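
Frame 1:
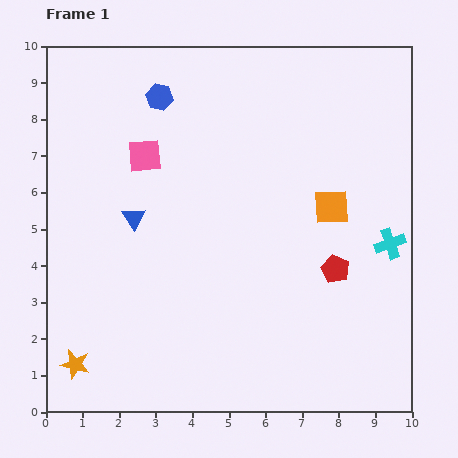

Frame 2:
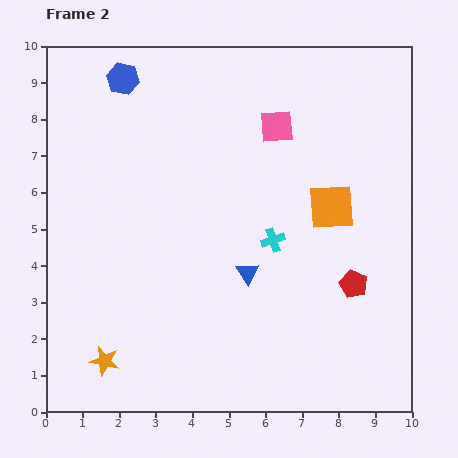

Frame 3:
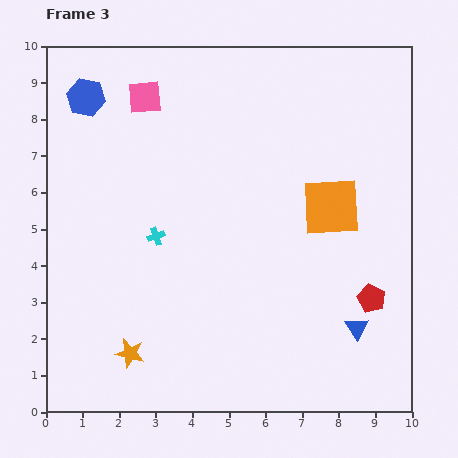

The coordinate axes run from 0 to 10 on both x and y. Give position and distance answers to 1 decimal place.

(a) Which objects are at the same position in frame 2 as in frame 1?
the orange square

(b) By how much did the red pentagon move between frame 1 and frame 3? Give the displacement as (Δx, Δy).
(1.0, -0.8)

The red pentagon was at (7.9, 3.9) in frame 1 and (8.9, 3.1) in frame 3.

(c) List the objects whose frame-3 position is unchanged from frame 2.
the orange square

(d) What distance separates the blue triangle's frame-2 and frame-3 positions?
3.4

The blue triangle moved from (5.5, 3.8) to (8.5, 2.3), a distance of √(3.0² + 1.5²) ≈ 3.4.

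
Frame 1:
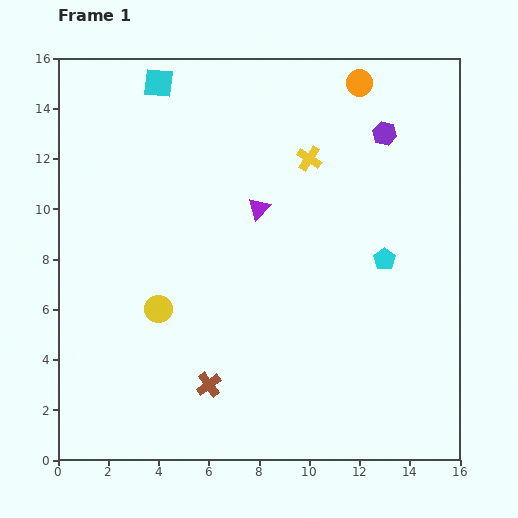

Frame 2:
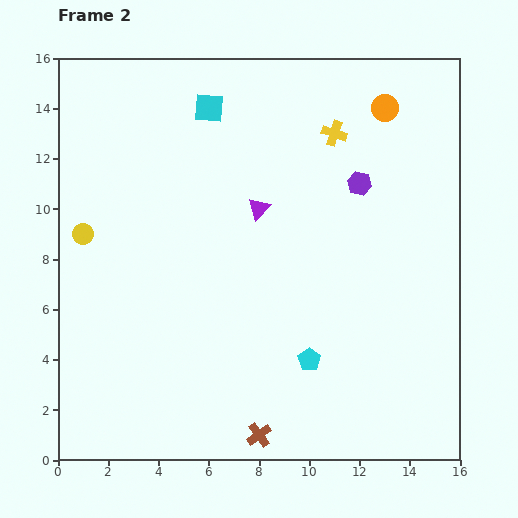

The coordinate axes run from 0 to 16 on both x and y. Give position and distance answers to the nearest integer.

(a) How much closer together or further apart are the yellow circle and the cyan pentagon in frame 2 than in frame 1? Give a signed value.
+1

Distance in frame 1: 9. Distance in frame 2: 10.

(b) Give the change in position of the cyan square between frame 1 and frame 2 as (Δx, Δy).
(2, -1)

The cyan square was at (4, 15) in frame 1 and (6, 14) in frame 2.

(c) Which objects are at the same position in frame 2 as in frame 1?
the purple triangle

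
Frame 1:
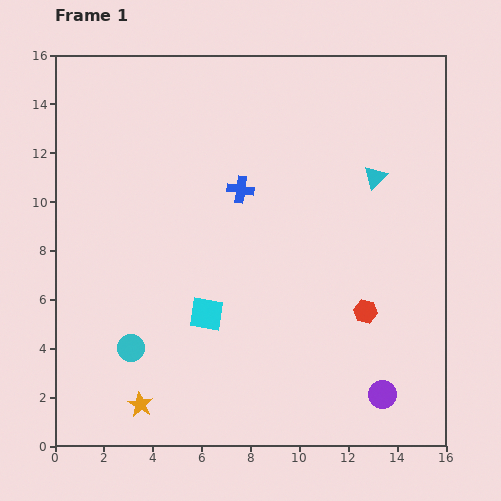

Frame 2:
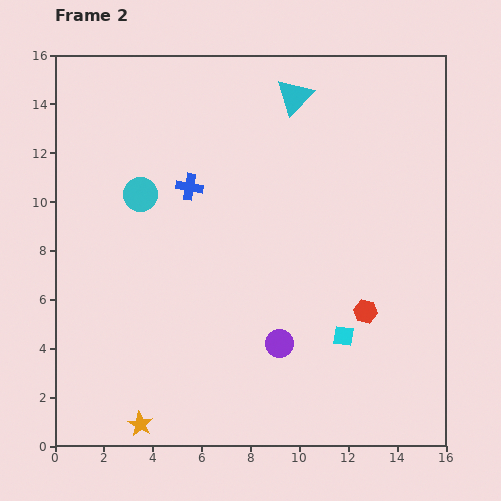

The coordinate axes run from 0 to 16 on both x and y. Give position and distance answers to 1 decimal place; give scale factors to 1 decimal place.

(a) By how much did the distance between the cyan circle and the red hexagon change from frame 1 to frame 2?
+0.7

Distance in frame 1: 9.7. Distance in frame 2: 10.4.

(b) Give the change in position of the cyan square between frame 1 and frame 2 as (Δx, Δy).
(5.6, -0.9)

The cyan square was at (6.2, 5.4) in frame 1 and (11.8, 4.5) in frame 2.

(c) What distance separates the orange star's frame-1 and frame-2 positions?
0.8

The orange star moved from (3.5, 1.7) to (3.5, 0.9), a distance of √(0.0² + 0.8²) ≈ 0.8.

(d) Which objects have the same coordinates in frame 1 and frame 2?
the red hexagon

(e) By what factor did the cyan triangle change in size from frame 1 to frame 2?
1.6×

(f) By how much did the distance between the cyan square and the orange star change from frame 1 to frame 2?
+4.4

Distance in frame 1: 4.6. Distance in frame 2: 9.0.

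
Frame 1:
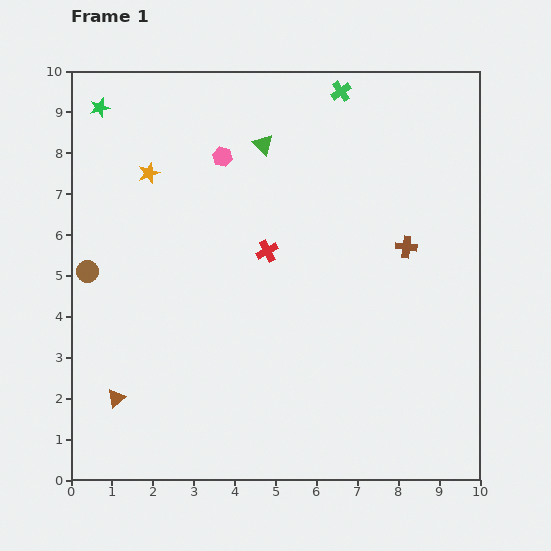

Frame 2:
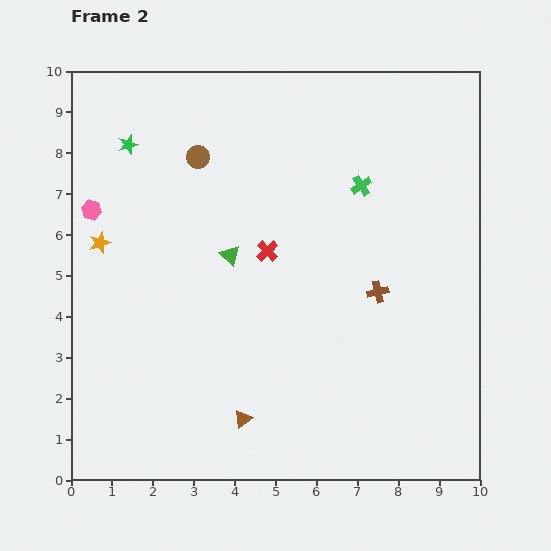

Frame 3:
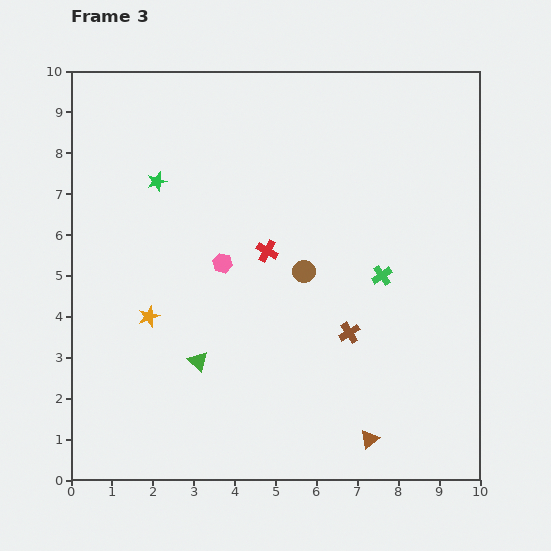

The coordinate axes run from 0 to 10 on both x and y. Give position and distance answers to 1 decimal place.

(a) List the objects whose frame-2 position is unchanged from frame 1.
the red cross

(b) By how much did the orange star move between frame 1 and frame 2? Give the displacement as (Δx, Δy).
(-1.2, -1.7)

The orange star was at (1.9, 7.5) in frame 1 and (0.7, 5.8) in frame 2.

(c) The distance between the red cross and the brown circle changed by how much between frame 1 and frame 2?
-1.5

Distance in frame 1: 4.4. Distance in frame 2: 2.9.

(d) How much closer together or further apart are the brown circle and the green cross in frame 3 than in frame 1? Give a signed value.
-5.7

Distance in frame 1: 7.6. Distance in frame 3: 1.9.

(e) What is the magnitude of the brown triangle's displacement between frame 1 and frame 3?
6.3

The brown triangle moved from (1.1, 2.0) to (7.3, 1.0), a distance of √(6.2² + 1.0²) ≈ 6.3.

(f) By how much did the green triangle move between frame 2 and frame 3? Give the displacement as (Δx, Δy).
(-0.8, -2.6)

The green triangle was at (3.9, 5.5) in frame 2 and (3.1, 2.9) in frame 3.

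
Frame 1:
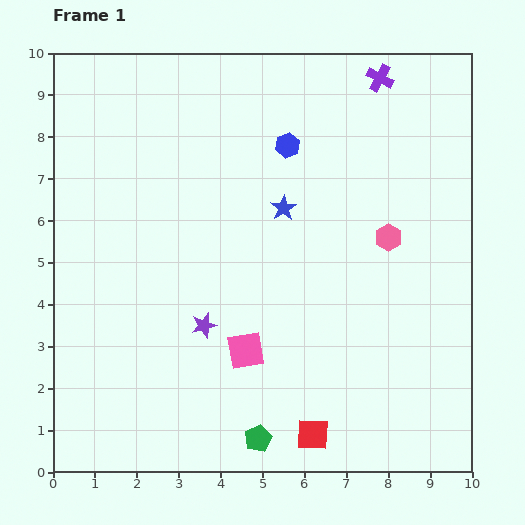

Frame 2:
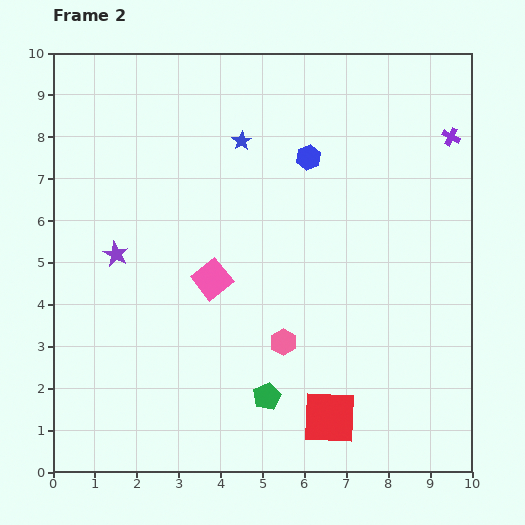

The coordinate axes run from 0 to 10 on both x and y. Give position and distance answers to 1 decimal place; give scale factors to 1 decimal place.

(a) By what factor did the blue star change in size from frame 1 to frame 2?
0.7×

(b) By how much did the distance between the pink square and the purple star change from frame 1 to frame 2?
+1.2

Distance in frame 1: 1.2. Distance in frame 2: 2.4.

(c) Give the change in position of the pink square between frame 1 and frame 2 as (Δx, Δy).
(-0.8, 1.7)

The pink square was at (4.6, 2.9) in frame 1 and (3.8, 4.6) in frame 2.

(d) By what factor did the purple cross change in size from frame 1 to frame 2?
0.7×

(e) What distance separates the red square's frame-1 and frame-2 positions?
0.6

The red square moved from (6.2, 0.9) to (6.6, 1.3), a distance of √(0.4² + 0.4²) ≈ 0.6.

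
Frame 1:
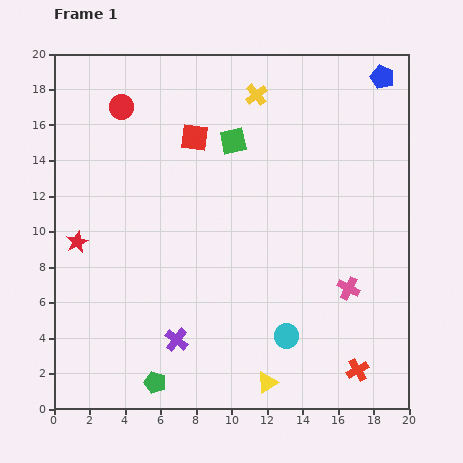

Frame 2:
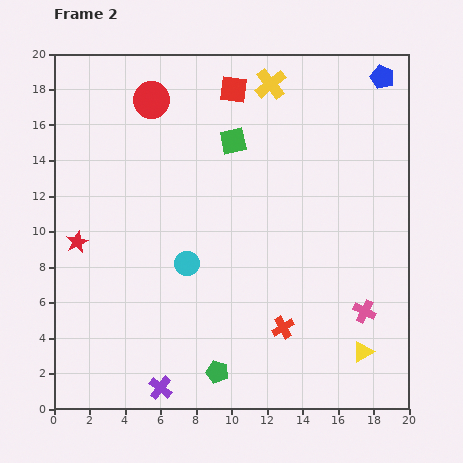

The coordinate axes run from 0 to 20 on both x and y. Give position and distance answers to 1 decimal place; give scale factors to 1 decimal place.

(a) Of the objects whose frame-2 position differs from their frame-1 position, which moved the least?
the yellow cross

(moved 1.0)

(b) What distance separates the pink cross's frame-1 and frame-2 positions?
1.6

The pink cross moved from (16.6, 6.8) to (17.5, 5.5), a distance of √(0.9² + 1.3²) ≈ 1.6.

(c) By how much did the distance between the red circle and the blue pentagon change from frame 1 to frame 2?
-1.7

Distance in frame 1: 14.8. Distance in frame 2: 13.1.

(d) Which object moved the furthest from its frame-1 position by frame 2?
the cyan circle

(moved 6.9; next 5.7)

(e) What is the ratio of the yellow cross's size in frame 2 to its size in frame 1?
1.4×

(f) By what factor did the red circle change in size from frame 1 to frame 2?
1.5×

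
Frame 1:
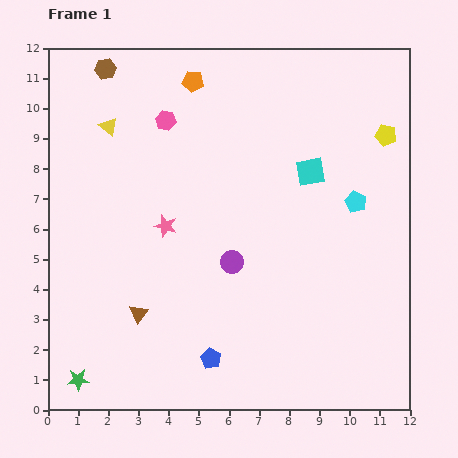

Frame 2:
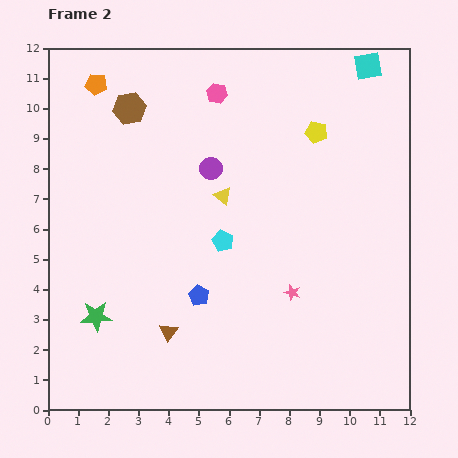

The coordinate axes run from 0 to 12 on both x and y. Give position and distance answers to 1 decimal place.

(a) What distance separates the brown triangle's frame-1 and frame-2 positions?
1.2

The brown triangle moved from (3.0, 3.2) to (4.0, 2.6), a distance of √(1.0² + 0.6²) ≈ 1.2.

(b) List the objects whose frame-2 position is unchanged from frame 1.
none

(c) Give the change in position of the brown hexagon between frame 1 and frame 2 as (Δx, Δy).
(0.8, -1.3)

The brown hexagon was at (1.9, 11.3) in frame 1 and (2.7, 10.0) in frame 2.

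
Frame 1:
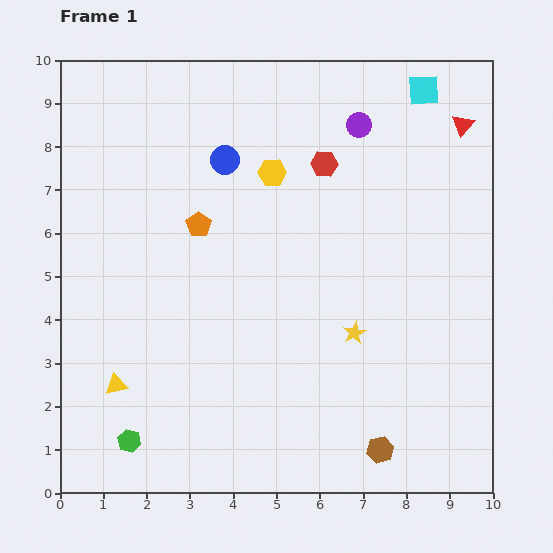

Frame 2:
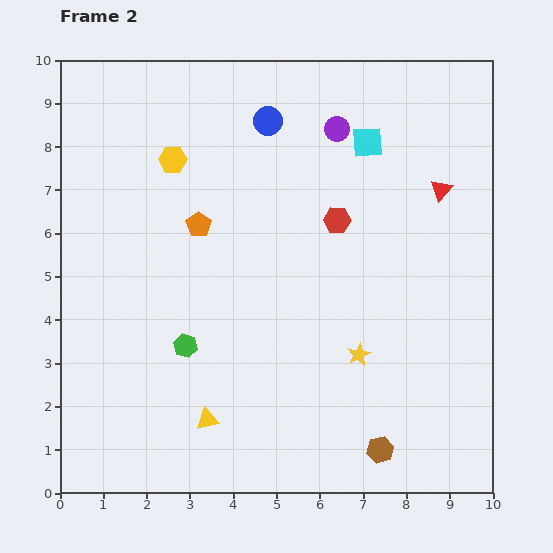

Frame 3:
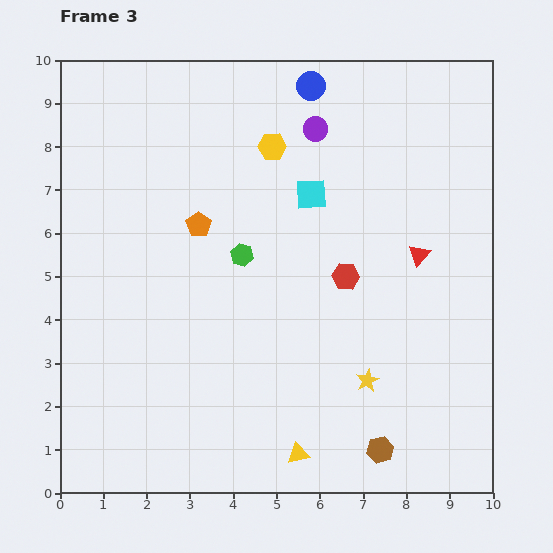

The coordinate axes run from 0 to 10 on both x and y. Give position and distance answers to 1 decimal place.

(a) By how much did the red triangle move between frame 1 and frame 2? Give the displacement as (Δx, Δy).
(-0.5, -1.5)

The red triangle was at (9.3, 8.5) in frame 1 and (8.8, 7.0) in frame 2.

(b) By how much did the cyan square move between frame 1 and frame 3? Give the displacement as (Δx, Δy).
(-2.6, -2.4)

The cyan square was at (8.4, 9.3) in frame 1 and (5.8, 6.9) in frame 3.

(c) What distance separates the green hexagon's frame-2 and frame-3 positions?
2.5

The green hexagon moved from (2.9, 3.4) to (4.2, 5.5), a distance of √(1.3² + 2.1²) ≈ 2.5.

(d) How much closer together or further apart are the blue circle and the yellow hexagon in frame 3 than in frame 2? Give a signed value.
-0.7

Distance in frame 2: 2.4. Distance in frame 3: 1.7.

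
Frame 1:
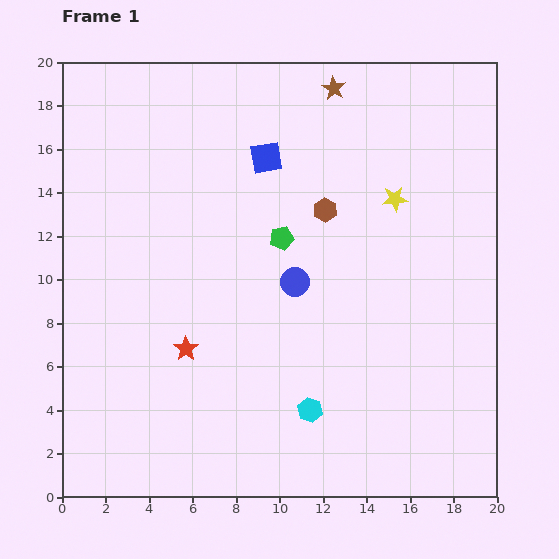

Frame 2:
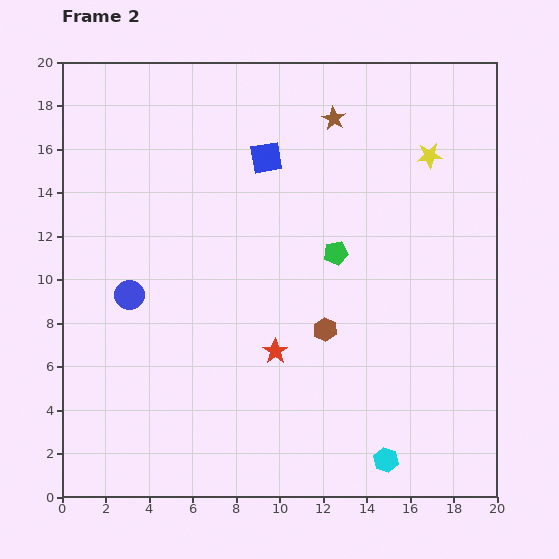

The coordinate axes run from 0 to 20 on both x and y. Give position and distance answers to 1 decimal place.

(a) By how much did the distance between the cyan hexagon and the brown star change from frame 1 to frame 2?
+1.1

Distance in frame 1: 14.8. Distance in frame 2: 15.9.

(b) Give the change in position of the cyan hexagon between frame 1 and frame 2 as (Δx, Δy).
(3.5, -2.3)

The cyan hexagon was at (11.4, 4.0) in frame 1 and (14.9, 1.7) in frame 2.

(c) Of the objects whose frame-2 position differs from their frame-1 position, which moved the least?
the brown star

(moved 1.4)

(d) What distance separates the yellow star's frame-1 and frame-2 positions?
2.6

The yellow star moved from (15.3, 13.7) to (16.9, 15.7), a distance of √(1.6² + 2.0²) ≈ 2.6.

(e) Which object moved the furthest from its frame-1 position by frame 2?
the blue circle

(moved 7.6; next 5.5)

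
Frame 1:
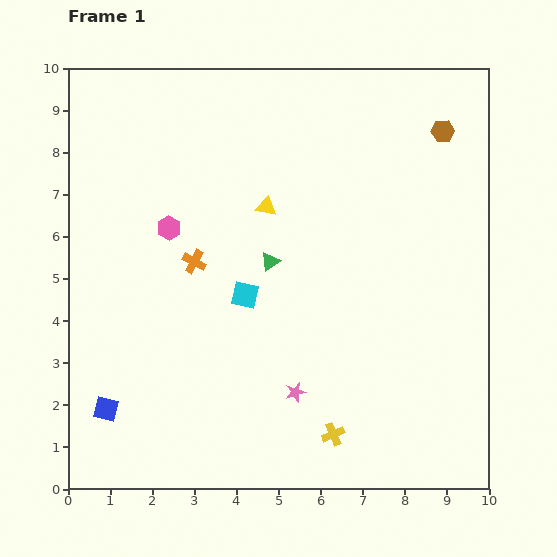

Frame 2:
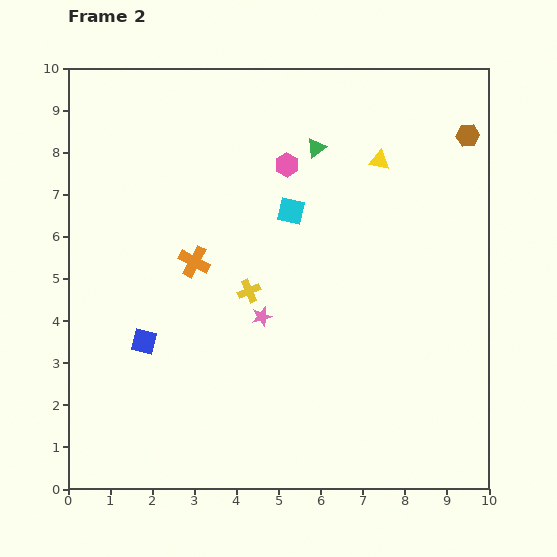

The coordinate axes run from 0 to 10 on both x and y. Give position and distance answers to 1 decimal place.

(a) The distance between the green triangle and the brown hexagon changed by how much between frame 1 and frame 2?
-1.5

Distance in frame 1: 5.1. Distance in frame 2: 3.6.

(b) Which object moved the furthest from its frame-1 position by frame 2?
the yellow cross

(moved 3.9; next 3.2)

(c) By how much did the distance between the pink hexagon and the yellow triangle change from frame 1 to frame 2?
-0.2

Distance in frame 1: 2.4. Distance in frame 2: 2.2.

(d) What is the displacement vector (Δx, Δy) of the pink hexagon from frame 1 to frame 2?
(2.8, 1.5)

The pink hexagon was at (2.4, 6.2) in frame 1 and (5.2, 7.7) in frame 2.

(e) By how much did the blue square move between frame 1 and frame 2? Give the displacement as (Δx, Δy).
(0.9, 1.6)

The blue square was at (0.9, 1.9) in frame 1 and (1.8, 3.5) in frame 2.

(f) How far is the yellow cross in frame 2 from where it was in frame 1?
3.9

The yellow cross moved from (6.3, 1.3) to (4.3, 4.7), a distance of √(2.0² + 3.4²) ≈ 3.9.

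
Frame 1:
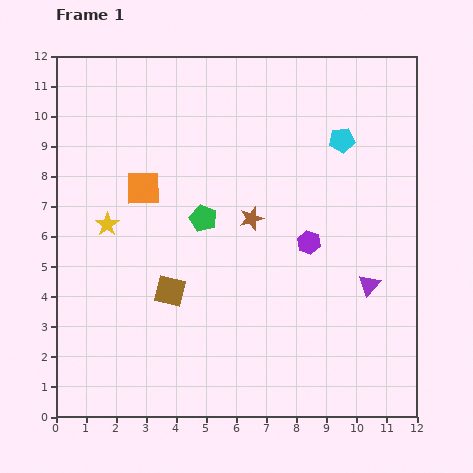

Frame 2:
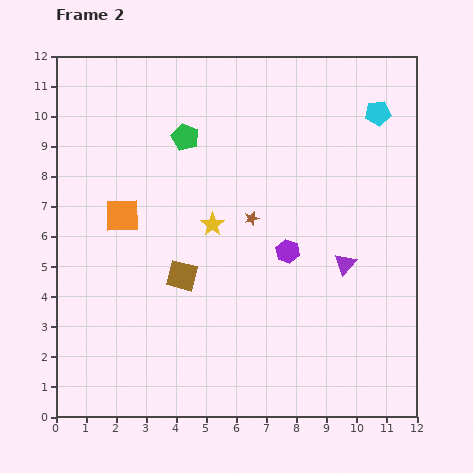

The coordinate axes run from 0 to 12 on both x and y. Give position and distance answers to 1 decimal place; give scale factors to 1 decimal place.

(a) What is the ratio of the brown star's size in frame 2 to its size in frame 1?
0.6×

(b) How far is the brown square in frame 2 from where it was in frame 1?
0.6

The brown square moved from (3.8, 4.2) to (4.2, 4.7), a distance of √(0.4² + 0.5²) ≈ 0.6.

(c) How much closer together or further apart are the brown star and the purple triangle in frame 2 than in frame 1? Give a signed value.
-1.1

Distance in frame 1: 4.5. Distance in frame 2: 3.4.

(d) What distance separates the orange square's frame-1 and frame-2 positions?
1.1

The orange square moved from (2.9, 7.6) to (2.2, 6.7), a distance of √(0.7² + 0.9²) ≈ 1.1.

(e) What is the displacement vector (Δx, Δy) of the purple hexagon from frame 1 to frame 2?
(-0.7, -0.3)

The purple hexagon was at (8.4, 5.8) in frame 1 and (7.7, 5.5) in frame 2.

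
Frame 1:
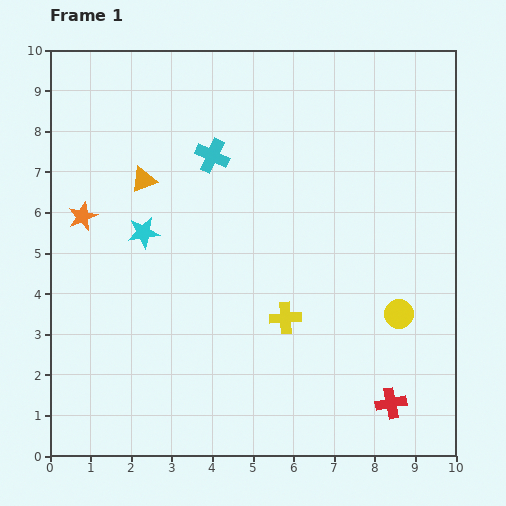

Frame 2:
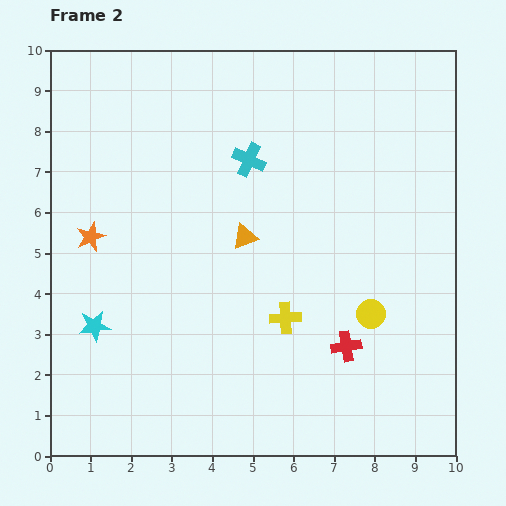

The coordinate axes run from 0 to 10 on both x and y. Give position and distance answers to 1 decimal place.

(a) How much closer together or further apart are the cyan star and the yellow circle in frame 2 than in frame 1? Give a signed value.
+0.2

Distance in frame 1: 6.6. Distance in frame 2: 6.8.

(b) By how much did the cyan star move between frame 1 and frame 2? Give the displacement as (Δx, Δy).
(-1.2, -2.3)

The cyan star was at (2.3, 5.5) in frame 1 and (1.1, 3.2) in frame 2.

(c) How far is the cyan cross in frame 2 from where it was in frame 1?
0.9

The cyan cross moved from (4.0, 7.4) to (4.9, 7.3), a distance of √(0.9² + 0.1²) ≈ 0.9.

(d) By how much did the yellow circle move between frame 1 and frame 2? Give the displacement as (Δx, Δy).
(-0.7, 0.0)

The yellow circle was at (8.6, 3.5) in frame 1 and (7.9, 3.5) in frame 2.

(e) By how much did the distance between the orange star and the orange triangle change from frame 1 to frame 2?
+2.1

Distance in frame 1: 1.7. Distance in frame 2: 3.8.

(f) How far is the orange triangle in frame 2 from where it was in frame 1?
2.9

The orange triangle moved from (2.3, 6.8) to (4.8, 5.4), a distance of √(2.5² + 1.4²) ≈ 2.9.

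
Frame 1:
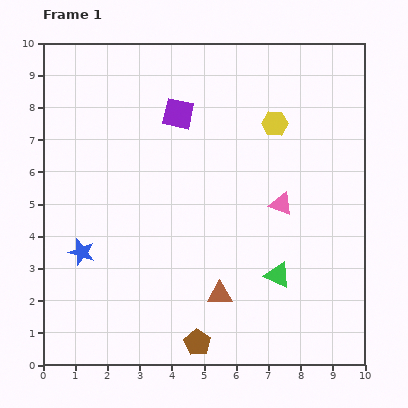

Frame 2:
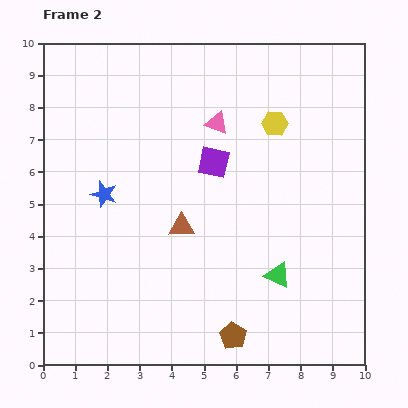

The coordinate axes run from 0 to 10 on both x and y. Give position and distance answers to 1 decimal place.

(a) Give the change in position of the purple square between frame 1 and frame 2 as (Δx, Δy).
(1.1, -1.5)

The purple square was at (4.2, 7.8) in frame 1 and (5.3, 6.3) in frame 2.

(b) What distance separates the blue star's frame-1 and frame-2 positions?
1.9

The blue star moved from (1.2, 3.5) to (1.9, 5.3), a distance of √(0.7² + 1.8²) ≈ 1.9.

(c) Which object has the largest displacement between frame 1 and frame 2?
the pink triangle

(moved 3.2; next 2.4)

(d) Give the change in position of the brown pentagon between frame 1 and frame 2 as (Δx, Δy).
(1.1, 0.2)

The brown pentagon was at (4.8, 0.7) in frame 1 and (5.9, 0.9) in frame 2.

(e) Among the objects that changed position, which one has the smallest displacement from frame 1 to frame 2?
the brown pentagon

(moved 1.1)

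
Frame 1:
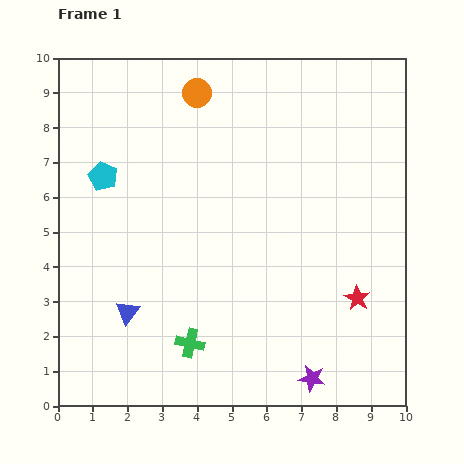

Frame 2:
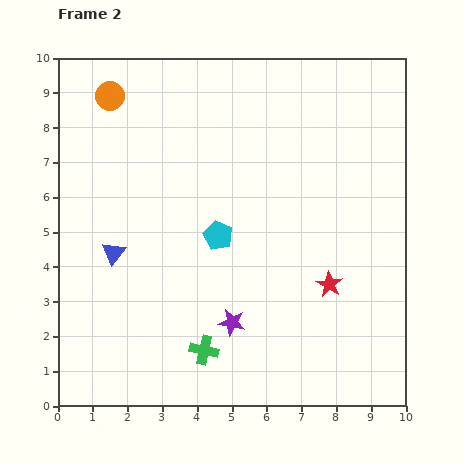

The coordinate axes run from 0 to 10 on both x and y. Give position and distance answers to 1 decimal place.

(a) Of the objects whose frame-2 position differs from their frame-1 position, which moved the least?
the green cross

(moved 0.4)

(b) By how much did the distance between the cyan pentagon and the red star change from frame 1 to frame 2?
-4.6

Distance in frame 1: 8.1. Distance in frame 2: 3.5.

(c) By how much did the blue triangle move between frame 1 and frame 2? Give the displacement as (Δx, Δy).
(-0.4, 1.7)

The blue triangle was at (2.0, 2.7) in frame 1 and (1.6, 4.4) in frame 2.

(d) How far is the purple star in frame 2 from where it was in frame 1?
2.8

The purple star moved from (7.3, 0.8) to (5.0, 2.4), a distance of √(2.3² + 1.6²) ≈ 2.8.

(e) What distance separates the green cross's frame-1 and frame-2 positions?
0.4

The green cross moved from (3.8, 1.8) to (4.2, 1.6), a distance of √(0.4² + 0.2²) ≈ 0.4.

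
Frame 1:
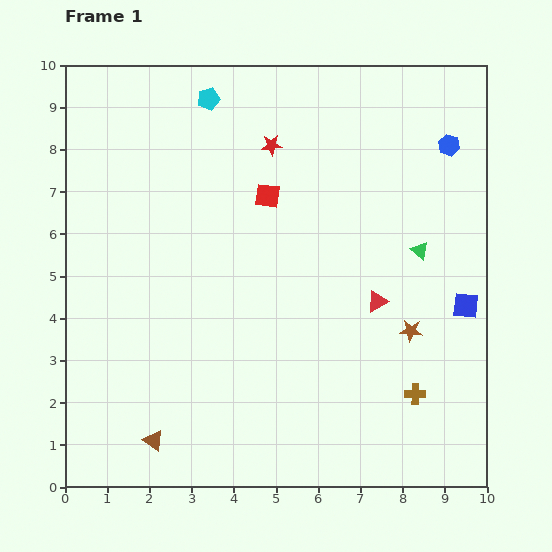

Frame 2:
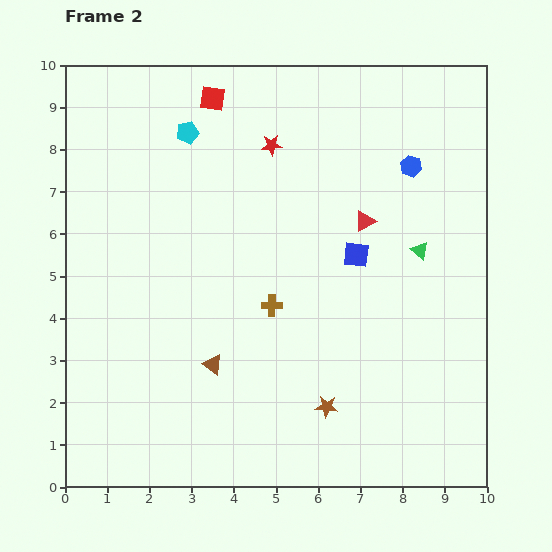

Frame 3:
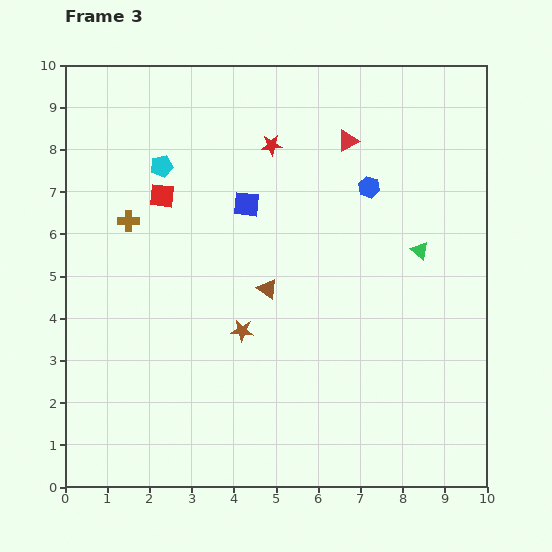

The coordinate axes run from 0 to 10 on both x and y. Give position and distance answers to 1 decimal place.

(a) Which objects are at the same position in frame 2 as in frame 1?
the green triangle, the red star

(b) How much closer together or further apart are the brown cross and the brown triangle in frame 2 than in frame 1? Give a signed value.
-4.3

Distance in frame 1: 6.3. Distance in frame 2: 2.0.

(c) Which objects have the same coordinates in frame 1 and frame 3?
the green triangle, the red star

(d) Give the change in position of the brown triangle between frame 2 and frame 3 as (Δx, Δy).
(1.3, 1.8)

The brown triangle was at (3.5, 2.9) in frame 2 and (4.8, 4.7) in frame 3.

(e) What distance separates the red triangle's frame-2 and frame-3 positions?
1.9

The red triangle moved from (7.1, 6.3) to (6.7, 8.2), a distance of √(0.4² + 1.9²) ≈ 1.9.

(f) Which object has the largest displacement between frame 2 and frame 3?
the brown cross

(moved 3.9; next 2.9)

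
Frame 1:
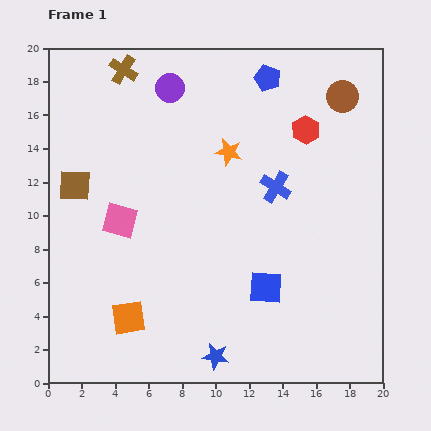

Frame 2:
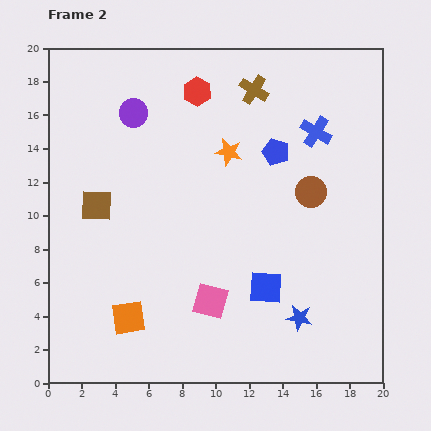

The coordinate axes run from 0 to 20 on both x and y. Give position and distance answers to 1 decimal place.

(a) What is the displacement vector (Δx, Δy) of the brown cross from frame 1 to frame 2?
(7.8, -1.2)

The brown cross was at (4.5, 18.7) in frame 1 and (12.3, 17.5) in frame 2.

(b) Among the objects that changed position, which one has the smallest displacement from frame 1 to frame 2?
the brown square

(moved 1.8)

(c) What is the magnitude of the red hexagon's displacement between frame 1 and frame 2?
6.9

The red hexagon moved from (15.4, 15.1) to (8.9, 17.4), a distance of √(6.5² + 2.3²) ≈ 6.9.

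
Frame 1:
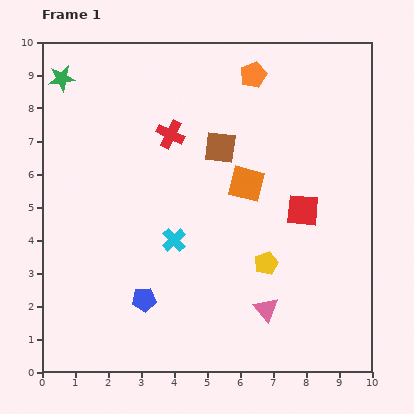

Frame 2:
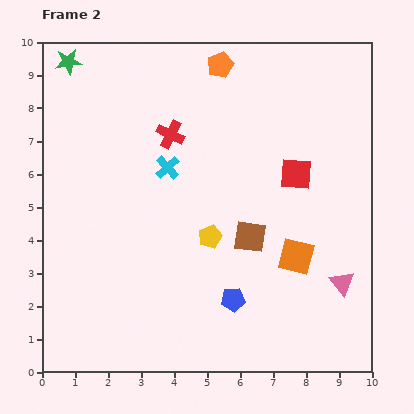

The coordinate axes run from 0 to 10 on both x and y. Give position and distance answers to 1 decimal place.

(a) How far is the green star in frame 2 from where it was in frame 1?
0.5

The green star moved from (0.6, 8.9) to (0.8, 9.4), a distance of √(0.2² + 0.5²) ≈ 0.5.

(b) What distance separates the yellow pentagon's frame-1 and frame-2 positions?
1.9

The yellow pentagon moved from (6.8, 3.3) to (5.1, 4.1), a distance of √(1.7² + 0.8²) ≈ 1.9.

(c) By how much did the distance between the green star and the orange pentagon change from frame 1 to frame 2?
-1.2

Distance in frame 1: 5.8. Distance in frame 2: 4.6.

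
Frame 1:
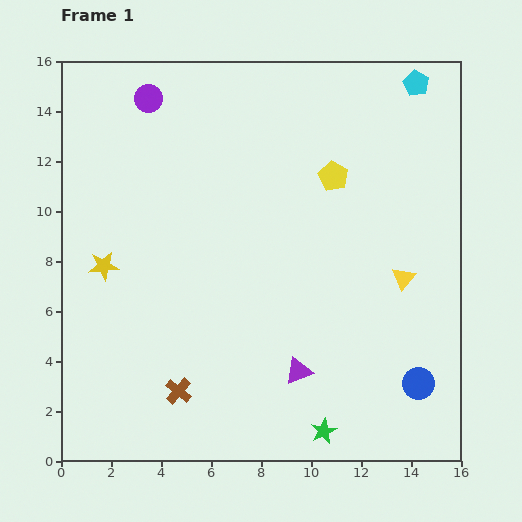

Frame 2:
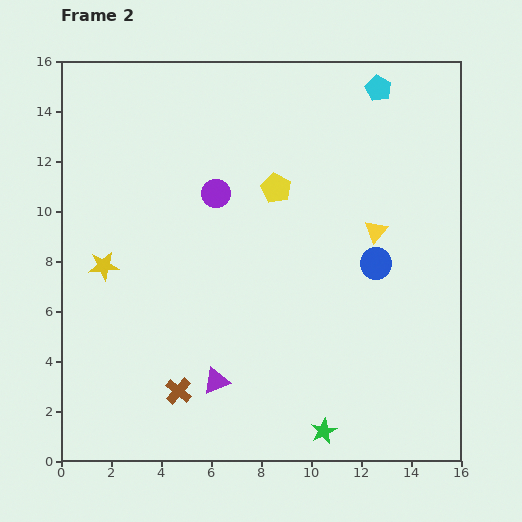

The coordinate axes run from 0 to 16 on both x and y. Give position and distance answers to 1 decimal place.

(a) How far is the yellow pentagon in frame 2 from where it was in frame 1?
2.4

The yellow pentagon moved from (10.9, 11.4) to (8.6, 10.9), a distance of √(2.3² + 0.5²) ≈ 2.4.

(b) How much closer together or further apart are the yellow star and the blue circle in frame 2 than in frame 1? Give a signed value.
-2.5

Distance in frame 1: 13.4. Distance in frame 2: 10.9.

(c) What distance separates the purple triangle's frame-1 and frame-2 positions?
3.3

The purple triangle moved from (9.5, 3.6) to (6.2, 3.2), a distance of √(3.3² + 0.4²) ≈ 3.3.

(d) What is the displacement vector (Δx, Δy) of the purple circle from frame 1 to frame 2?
(2.7, -3.8)

The purple circle was at (3.5, 14.5) in frame 1 and (6.2, 10.7) in frame 2.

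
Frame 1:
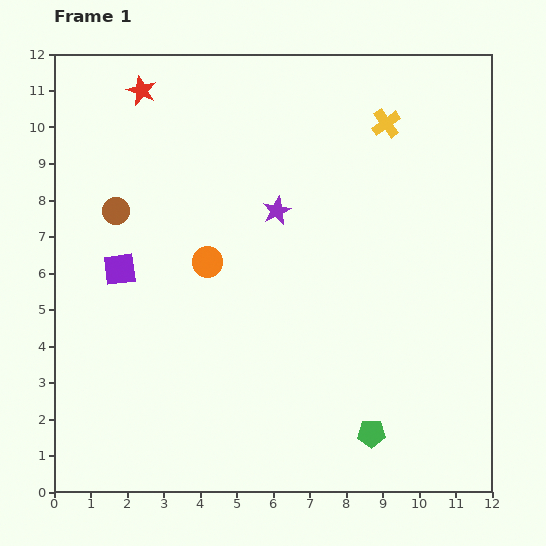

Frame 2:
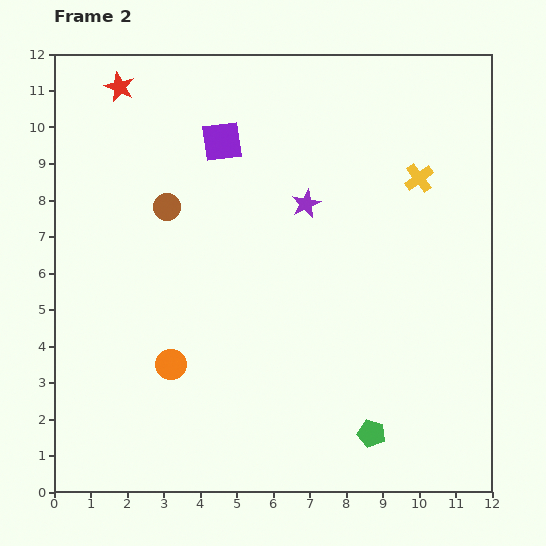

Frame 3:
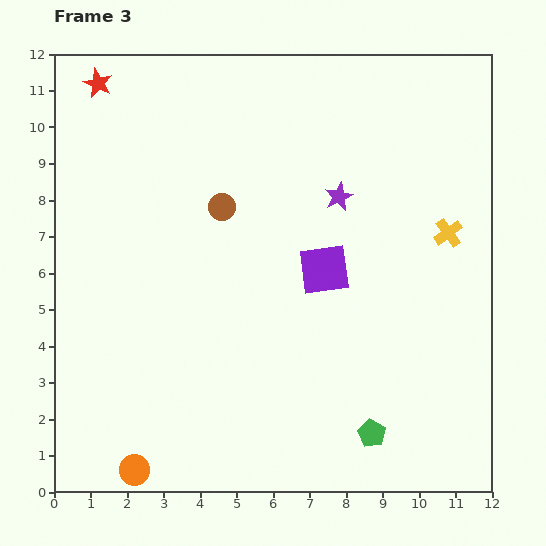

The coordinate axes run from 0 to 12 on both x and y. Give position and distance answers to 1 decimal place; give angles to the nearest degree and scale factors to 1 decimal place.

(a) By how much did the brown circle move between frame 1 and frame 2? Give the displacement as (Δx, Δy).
(1.4, 0.1)

The brown circle was at (1.7, 7.7) in frame 1 and (3.1, 7.8) in frame 2.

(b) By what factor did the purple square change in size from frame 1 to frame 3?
1.5×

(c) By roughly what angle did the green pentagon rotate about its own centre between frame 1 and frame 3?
31° clockwise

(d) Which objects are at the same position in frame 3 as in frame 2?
the green pentagon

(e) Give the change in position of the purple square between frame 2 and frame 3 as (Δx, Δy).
(2.8, -3.5)

The purple square was at (4.6, 9.6) in frame 2 and (7.4, 6.1) in frame 3.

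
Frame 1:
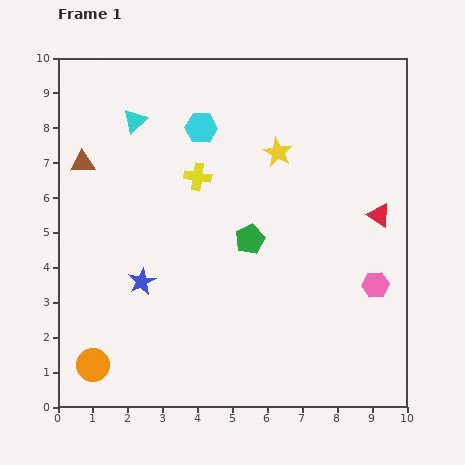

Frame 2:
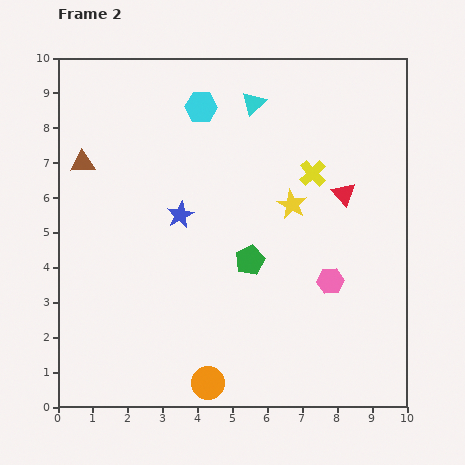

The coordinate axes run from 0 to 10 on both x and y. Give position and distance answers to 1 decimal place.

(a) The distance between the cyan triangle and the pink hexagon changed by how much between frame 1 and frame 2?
-2.7

Distance in frame 1: 8.3. Distance in frame 2: 5.6.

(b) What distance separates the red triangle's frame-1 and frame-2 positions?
1.2

The red triangle moved from (9.2, 5.5) to (8.2, 6.1), a distance of √(1.0² + 0.6²) ≈ 1.2.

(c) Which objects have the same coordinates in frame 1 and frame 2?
the brown triangle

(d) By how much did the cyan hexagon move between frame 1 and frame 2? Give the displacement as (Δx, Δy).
(0.0, 0.6)

The cyan hexagon was at (4.1, 8.0) in frame 1 and (4.1, 8.6) in frame 2.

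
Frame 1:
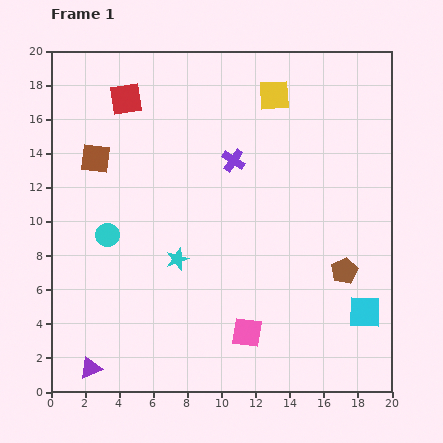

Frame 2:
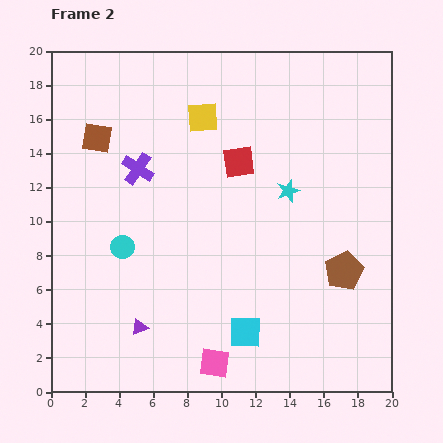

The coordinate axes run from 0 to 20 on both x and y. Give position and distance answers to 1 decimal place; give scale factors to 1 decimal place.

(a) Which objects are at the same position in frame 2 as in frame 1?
the brown pentagon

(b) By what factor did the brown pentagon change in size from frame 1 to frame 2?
1.5×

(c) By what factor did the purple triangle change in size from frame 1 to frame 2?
0.7×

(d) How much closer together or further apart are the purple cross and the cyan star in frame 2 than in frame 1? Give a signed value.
+2.2

Distance in frame 1: 6.7. Distance in frame 2: 8.9.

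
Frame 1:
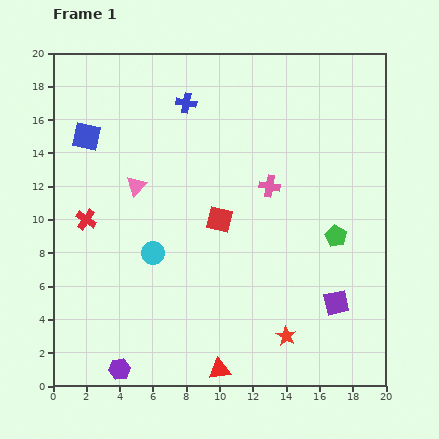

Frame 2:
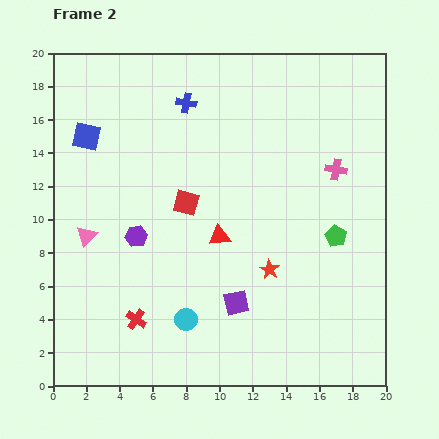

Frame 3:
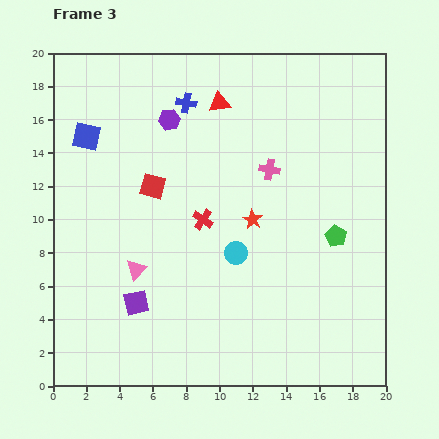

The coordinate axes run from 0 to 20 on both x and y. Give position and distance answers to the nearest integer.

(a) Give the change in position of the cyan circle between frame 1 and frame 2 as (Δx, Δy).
(2, -4)

The cyan circle was at (6, 8) in frame 1 and (8, 4) in frame 2.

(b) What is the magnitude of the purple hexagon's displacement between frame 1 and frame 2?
8

The purple hexagon moved from (4, 1) to (5, 9), a distance of √(1² + 8²) ≈ 8.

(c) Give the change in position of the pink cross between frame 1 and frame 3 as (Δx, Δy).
(0, 1)

The pink cross was at (13, 12) in frame 1 and (13, 13) in frame 3.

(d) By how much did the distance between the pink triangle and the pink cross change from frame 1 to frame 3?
+2

Distance in frame 1: 8. Distance in frame 3: 10.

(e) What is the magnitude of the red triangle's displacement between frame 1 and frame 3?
16

The red triangle moved from (10, 1) to (10, 17), a distance of √(0² + 16²) ≈ 16.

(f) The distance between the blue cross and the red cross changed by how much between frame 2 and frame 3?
-6

Distance in frame 2: 13. Distance in frame 3: 7.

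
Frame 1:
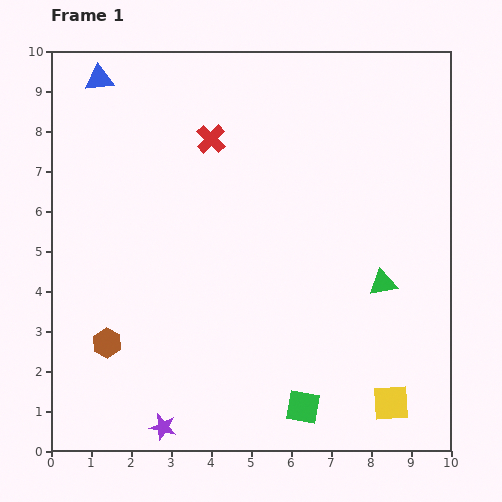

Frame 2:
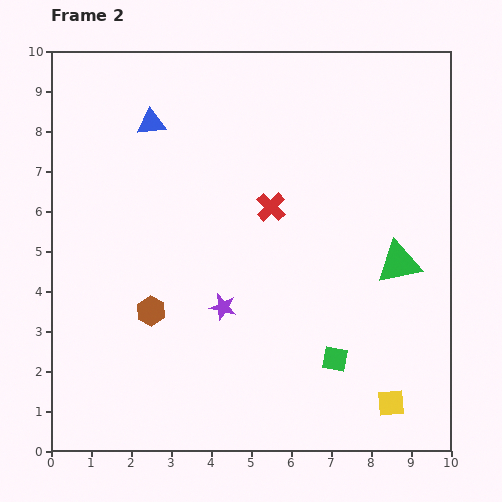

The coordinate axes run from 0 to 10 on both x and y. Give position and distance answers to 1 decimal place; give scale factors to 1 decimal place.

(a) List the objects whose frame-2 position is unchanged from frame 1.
the yellow square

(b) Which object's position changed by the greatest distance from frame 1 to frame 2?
the purple star

(moved 3.4; next 2.3)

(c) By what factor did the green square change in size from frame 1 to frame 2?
0.8×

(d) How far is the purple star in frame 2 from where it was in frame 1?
3.4

The purple star moved from (2.8, 0.6) to (4.3, 3.6), a distance of √(1.5² + 3.0²) ≈ 3.4.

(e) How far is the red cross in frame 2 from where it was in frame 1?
2.3

The red cross moved from (4.0, 7.8) to (5.5, 6.1), a distance of √(1.5² + 1.7²) ≈ 2.3.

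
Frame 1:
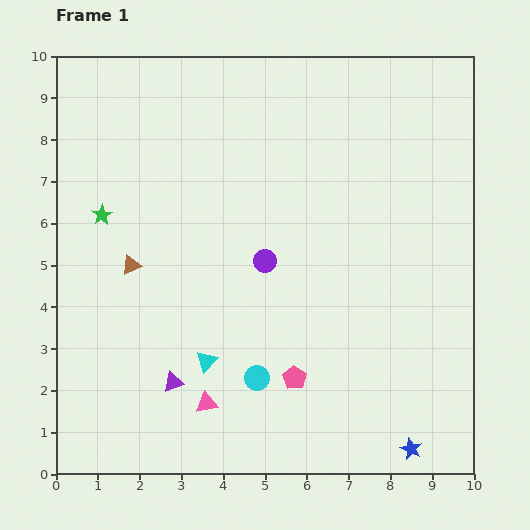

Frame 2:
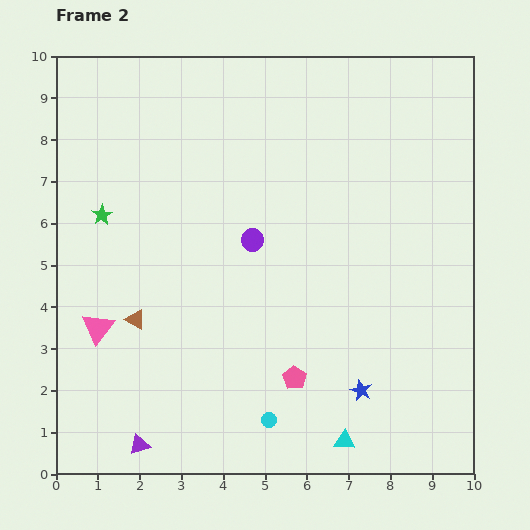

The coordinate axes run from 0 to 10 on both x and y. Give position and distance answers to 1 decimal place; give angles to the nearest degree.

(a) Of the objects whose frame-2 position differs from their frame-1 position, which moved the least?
the purple circle

(moved 0.6)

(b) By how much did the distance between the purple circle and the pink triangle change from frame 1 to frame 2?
+0.6

Distance in frame 1: 3.7. Distance in frame 2: 4.3.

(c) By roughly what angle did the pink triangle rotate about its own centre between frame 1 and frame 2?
43° counter-clockwise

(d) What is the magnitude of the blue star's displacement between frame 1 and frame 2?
1.8

The blue star moved from (8.5, 0.6) to (7.3, 2.0), a distance of √(1.2² + 1.4²) ≈ 1.8.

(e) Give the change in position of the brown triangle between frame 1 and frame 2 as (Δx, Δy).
(0.1, -1.3)

The brown triangle was at (1.8, 5.0) in frame 1 and (1.9, 3.7) in frame 2.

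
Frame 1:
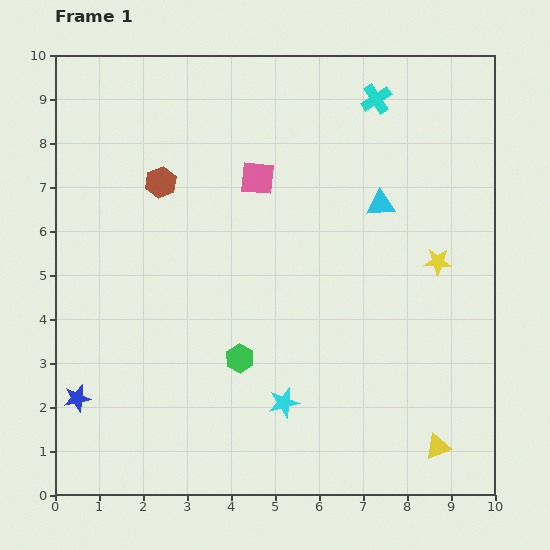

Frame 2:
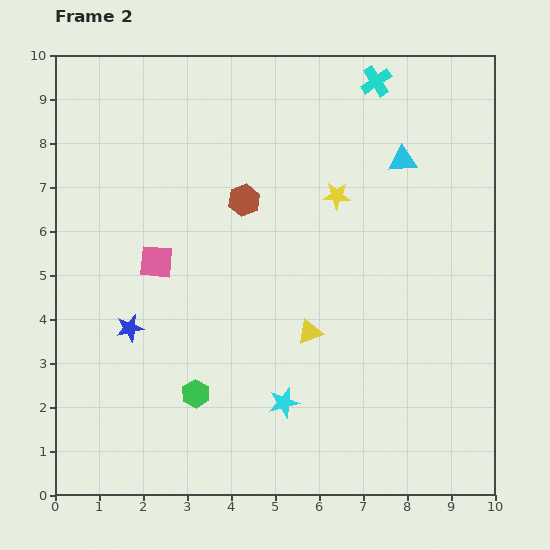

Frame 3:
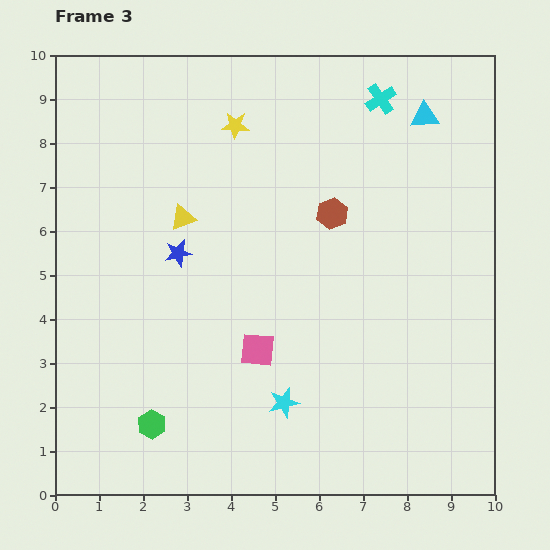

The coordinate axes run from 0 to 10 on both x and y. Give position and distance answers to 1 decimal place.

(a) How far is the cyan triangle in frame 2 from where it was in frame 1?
1.1

The cyan triangle moved from (7.4, 6.6) to (7.9, 7.6), a distance of √(0.5² + 1.0²) ≈ 1.1.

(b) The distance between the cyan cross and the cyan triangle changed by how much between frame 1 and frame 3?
-1.3

Distance in frame 1: 2.4. Distance in frame 3: 1.1.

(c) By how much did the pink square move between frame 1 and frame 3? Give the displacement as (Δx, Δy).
(0.0, -3.9)

The pink square was at (4.6, 7.2) in frame 1 and (4.6, 3.3) in frame 3.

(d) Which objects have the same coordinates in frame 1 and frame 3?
the cyan star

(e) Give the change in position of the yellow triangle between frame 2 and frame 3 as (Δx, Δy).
(-2.9, 2.6)

The yellow triangle was at (5.8, 3.7) in frame 2 and (2.9, 6.3) in frame 3.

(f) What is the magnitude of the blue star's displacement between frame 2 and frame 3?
2.0

The blue star moved from (1.7, 3.8) to (2.8, 5.5), a distance of √(1.1² + 1.7²) ≈ 2.0.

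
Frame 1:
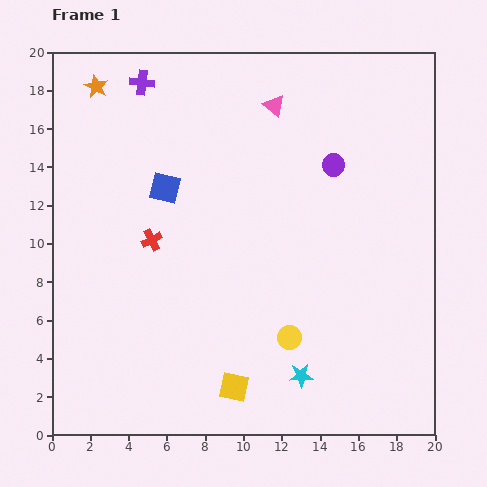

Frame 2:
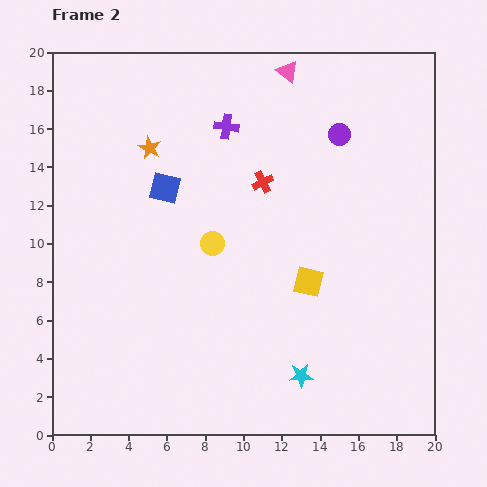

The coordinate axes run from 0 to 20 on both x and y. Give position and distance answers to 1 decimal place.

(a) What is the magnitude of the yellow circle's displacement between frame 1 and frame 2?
6.3

The yellow circle moved from (12.4, 5.1) to (8.4, 10.0), a distance of √(4.0² + 4.9²) ≈ 6.3.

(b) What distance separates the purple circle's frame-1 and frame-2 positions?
1.6

The purple circle moved from (14.7, 14.1) to (15.0, 15.7), a distance of √(0.3² + 1.6²) ≈ 1.6.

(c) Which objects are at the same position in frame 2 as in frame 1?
the cyan star, the blue square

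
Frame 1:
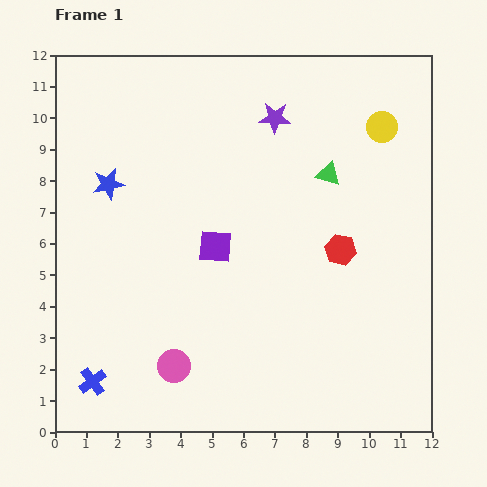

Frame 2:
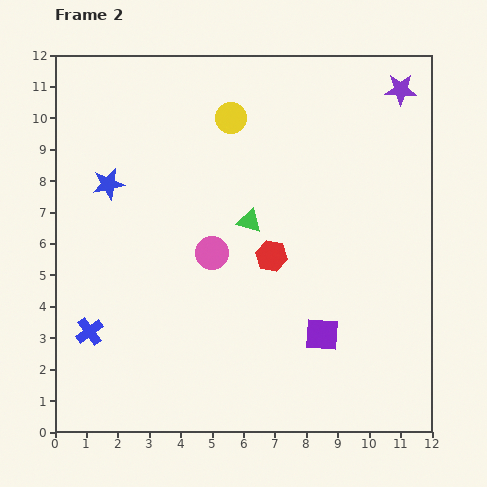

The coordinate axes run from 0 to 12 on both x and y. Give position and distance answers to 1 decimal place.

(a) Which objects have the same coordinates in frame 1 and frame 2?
the blue star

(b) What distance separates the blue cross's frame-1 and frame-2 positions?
1.6

The blue cross moved from (1.2, 1.6) to (1.1, 3.2), a distance of √(0.1² + 1.6²) ≈ 1.6.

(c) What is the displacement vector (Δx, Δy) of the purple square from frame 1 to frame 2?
(3.4, -2.8)

The purple square was at (5.1, 5.9) in frame 1 and (8.5, 3.1) in frame 2.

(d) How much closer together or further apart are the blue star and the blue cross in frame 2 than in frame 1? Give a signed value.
-1.6

Distance in frame 1: 6.3. Distance in frame 2: 4.7.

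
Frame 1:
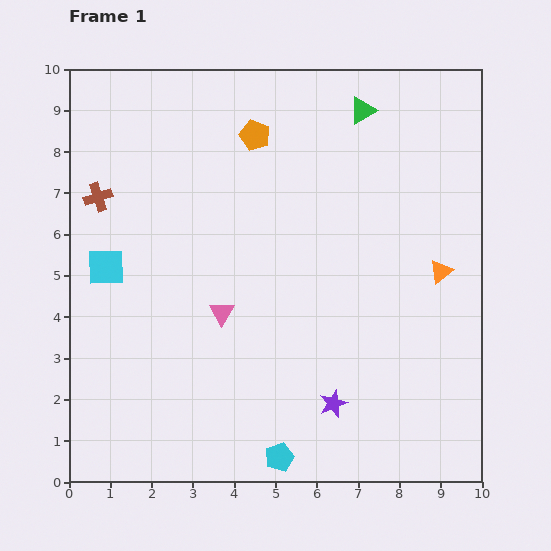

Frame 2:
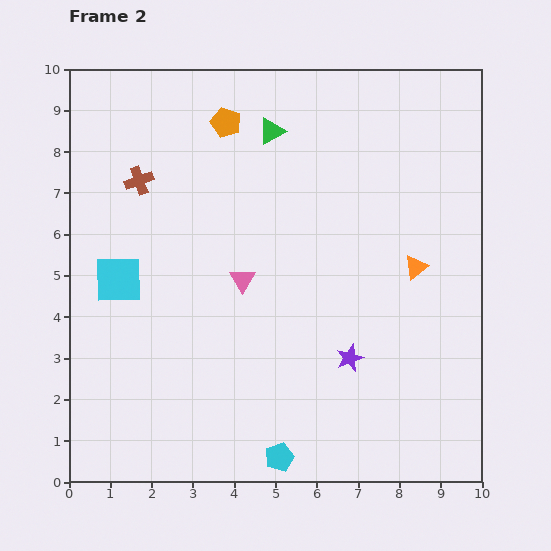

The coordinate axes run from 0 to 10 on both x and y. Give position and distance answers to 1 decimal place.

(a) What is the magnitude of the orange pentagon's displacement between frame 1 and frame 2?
0.8

The orange pentagon moved from (4.5, 8.4) to (3.8, 8.7), a distance of √(0.7² + 0.3²) ≈ 0.8.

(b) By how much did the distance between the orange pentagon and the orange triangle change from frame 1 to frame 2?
+0.2

Distance in frame 1: 5.6. Distance in frame 2: 5.8.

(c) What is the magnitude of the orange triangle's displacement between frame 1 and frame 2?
0.6

The orange triangle moved from (9.0, 5.1) to (8.4, 5.2), a distance of √(0.6² + 0.1²) ≈ 0.6.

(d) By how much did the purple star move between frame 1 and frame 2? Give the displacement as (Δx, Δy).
(0.4, 1.1)

The purple star was at (6.4, 1.9) in frame 1 and (6.8, 3.0) in frame 2.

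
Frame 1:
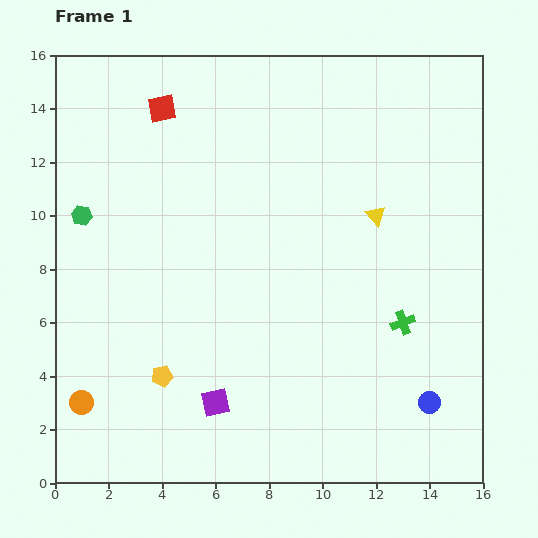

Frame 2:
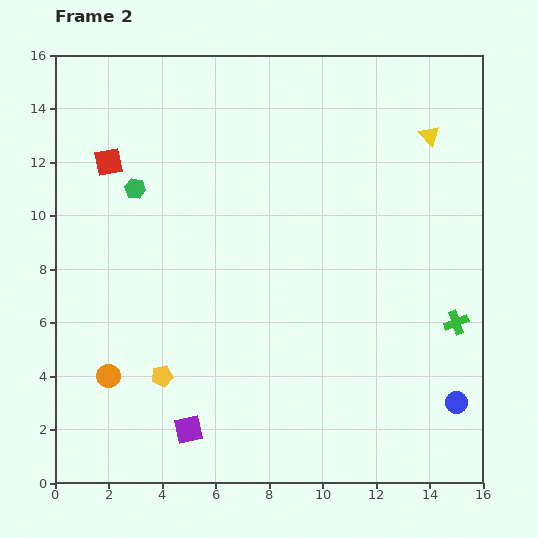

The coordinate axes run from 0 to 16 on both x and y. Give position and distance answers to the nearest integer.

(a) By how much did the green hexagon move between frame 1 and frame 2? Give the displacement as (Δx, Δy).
(2, 1)

The green hexagon was at (1, 10) in frame 1 and (3, 11) in frame 2.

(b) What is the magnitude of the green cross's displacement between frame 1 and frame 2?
2

The green cross moved from (13, 6) to (15, 6), a distance of √(2² + 0²) ≈ 2.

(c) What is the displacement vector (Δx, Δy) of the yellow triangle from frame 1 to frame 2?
(2, 3)

The yellow triangle was at (12, 10) in frame 1 and (14, 13) in frame 2.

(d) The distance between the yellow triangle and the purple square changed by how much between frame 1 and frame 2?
+5

Distance in frame 1: 9. Distance in frame 2: 14.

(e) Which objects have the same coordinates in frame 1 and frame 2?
the yellow pentagon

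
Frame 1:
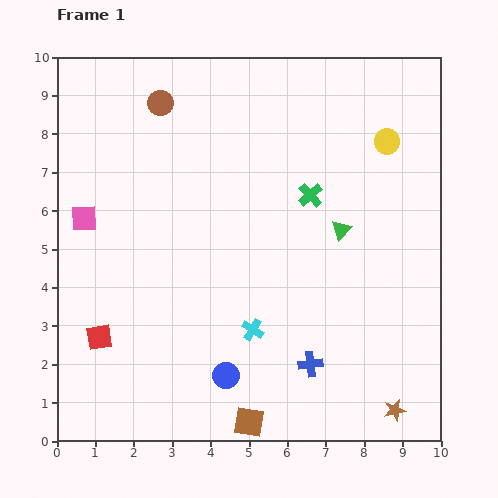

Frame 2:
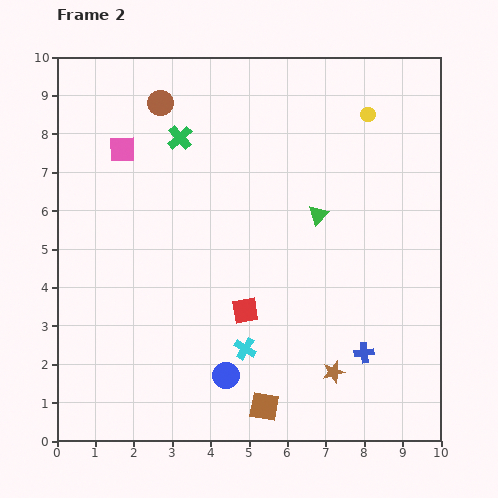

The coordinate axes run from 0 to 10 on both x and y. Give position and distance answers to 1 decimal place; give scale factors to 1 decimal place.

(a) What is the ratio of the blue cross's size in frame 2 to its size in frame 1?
0.8×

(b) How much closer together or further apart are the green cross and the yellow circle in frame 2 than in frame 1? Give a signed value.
+2.5

Distance in frame 1: 2.4. Distance in frame 2: 4.9.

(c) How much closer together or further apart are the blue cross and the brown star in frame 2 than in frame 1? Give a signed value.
-1.6

Distance in frame 1: 2.5. Distance in frame 2: 0.9.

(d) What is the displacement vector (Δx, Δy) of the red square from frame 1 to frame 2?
(3.8, 0.7)

The red square was at (1.1, 2.7) in frame 1 and (4.9, 3.4) in frame 2.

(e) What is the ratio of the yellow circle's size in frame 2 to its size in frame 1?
0.6×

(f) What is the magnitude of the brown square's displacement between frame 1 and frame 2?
0.6

The brown square moved from (5.0, 0.5) to (5.4, 0.9), a distance of √(0.4² + 0.4²) ≈ 0.6.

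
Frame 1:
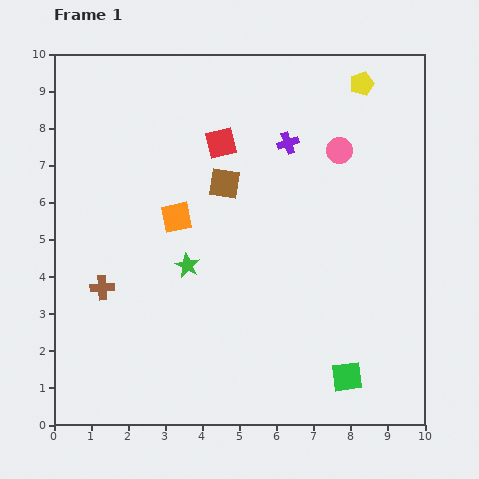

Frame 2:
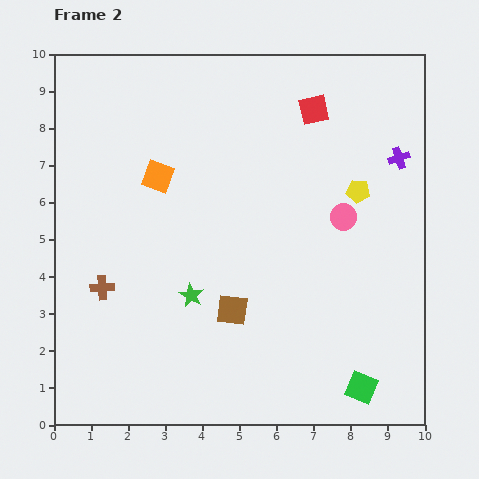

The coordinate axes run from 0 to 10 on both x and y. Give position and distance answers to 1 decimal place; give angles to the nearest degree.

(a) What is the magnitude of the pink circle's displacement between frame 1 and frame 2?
1.8

The pink circle moved from (7.7, 7.4) to (7.8, 5.6), a distance of √(0.1² + 1.8²) ≈ 1.8.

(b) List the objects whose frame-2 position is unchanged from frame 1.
the brown cross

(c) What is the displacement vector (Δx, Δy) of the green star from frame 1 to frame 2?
(0.1, -0.8)

The green star was at (3.6, 4.3) in frame 1 and (3.7, 3.5) in frame 2.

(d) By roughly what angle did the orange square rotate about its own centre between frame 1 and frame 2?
31° clockwise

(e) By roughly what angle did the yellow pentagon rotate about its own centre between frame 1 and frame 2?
26° clockwise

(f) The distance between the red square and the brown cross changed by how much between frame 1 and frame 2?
+2.5

Distance in frame 1: 5.0. Distance in frame 2: 7.5.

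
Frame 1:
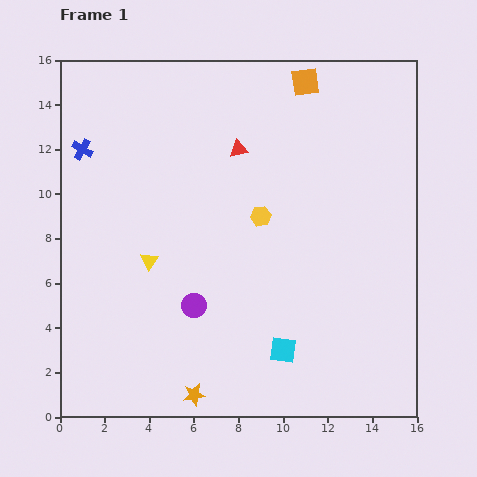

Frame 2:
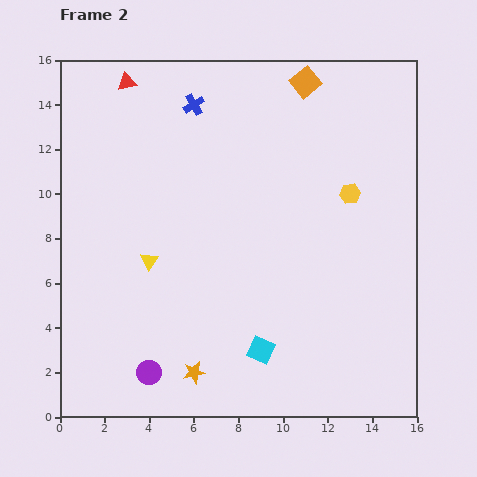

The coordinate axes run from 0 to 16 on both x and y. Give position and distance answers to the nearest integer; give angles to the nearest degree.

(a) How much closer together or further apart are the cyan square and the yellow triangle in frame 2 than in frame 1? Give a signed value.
-1

Distance in frame 1: 7. Distance in frame 2: 6.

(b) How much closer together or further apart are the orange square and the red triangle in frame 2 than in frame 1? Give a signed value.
+4

Distance in frame 1: 4. Distance in frame 2: 8.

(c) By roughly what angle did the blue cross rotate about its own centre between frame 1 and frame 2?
29° clockwise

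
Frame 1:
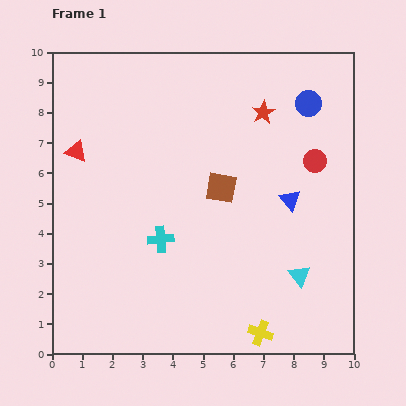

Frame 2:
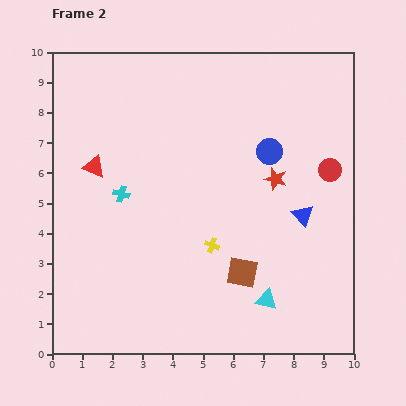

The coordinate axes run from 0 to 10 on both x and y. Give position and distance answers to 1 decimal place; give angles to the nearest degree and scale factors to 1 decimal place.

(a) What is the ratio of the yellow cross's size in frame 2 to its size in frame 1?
0.6×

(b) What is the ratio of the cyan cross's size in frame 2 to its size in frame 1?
0.6×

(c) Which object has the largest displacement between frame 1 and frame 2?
the yellow cross

(moved 3.3; next 2.9)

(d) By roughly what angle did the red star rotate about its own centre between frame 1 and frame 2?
27° counter-clockwise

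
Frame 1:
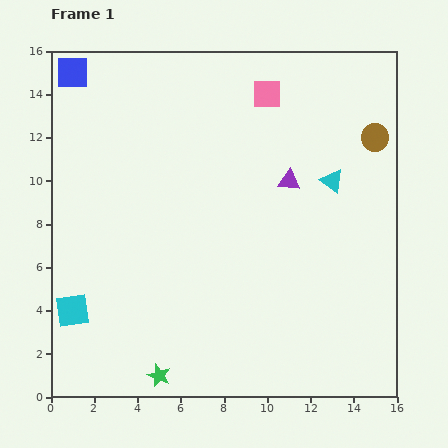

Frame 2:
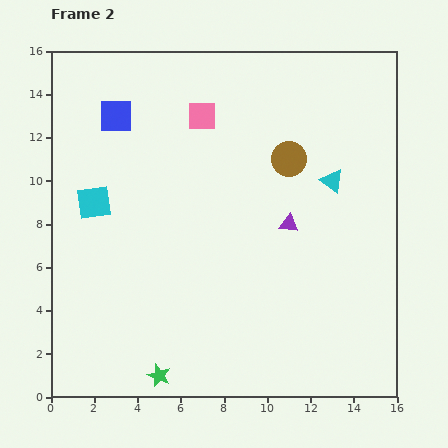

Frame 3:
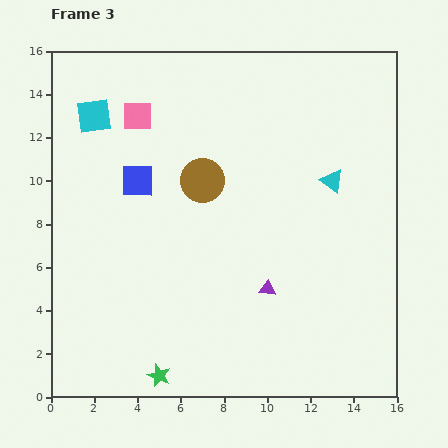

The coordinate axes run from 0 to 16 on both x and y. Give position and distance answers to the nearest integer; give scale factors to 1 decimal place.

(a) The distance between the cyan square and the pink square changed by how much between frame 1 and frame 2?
-7

Distance in frame 1: 13. Distance in frame 2: 6.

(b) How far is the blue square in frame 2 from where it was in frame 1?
3

The blue square moved from (1, 15) to (3, 13), a distance of √(2² + 2²) ≈ 3.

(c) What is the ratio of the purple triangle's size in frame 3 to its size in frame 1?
0.8×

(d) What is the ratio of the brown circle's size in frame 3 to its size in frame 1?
1.6×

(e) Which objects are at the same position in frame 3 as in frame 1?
the green star, the cyan triangle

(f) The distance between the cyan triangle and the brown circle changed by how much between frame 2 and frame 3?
+4

Distance in frame 2: 2. Distance in frame 3: 6.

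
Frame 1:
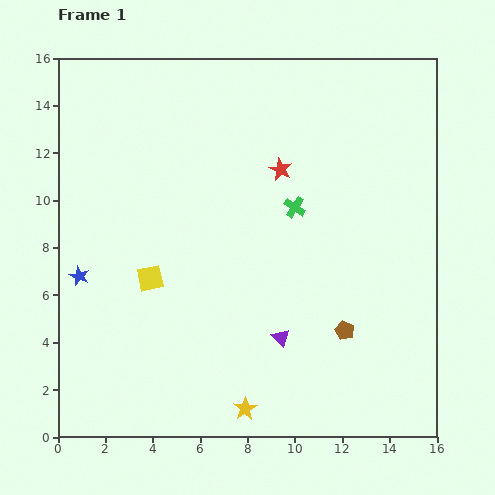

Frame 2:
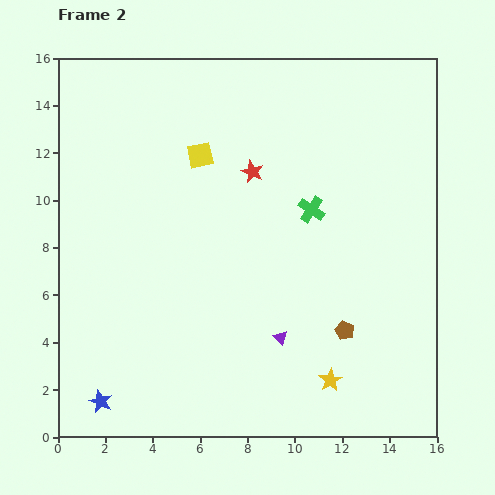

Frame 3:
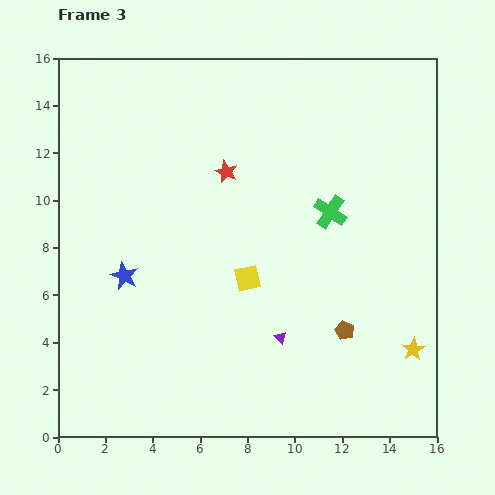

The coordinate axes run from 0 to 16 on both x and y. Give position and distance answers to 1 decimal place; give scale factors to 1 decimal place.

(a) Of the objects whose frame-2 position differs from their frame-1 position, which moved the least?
the green cross

(moved 0.7)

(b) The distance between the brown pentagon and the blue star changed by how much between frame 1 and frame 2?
-0.7

Distance in frame 1: 11.4. Distance in frame 2: 10.7.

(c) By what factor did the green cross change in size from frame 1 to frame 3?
1.6×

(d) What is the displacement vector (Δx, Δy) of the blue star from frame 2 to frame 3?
(1.0, 5.3)

The blue star was at (1.8, 1.5) in frame 2 and (2.8, 6.8) in frame 3.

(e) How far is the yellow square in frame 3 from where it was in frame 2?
5.6

The yellow square moved from (6.0, 11.9) to (8.0, 6.7), a distance of √(2.0² + 5.2²) ≈ 5.6.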